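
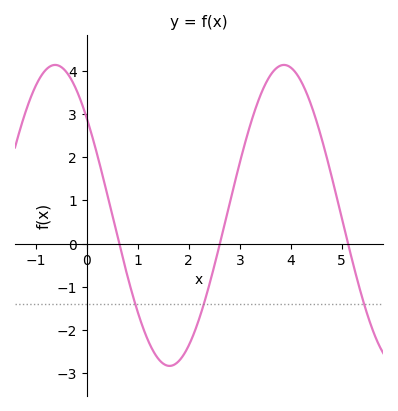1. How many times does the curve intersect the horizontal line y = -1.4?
3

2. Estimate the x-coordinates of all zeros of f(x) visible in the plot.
0.6, 2.6, 5.1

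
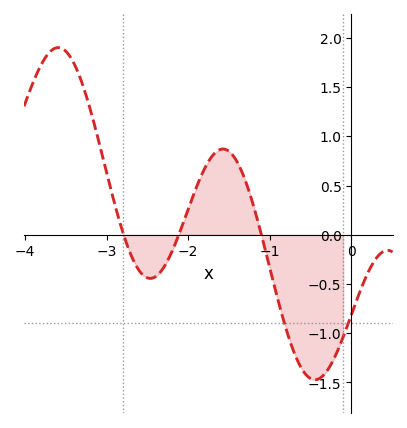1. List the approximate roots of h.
-2.79, -2.12, -1.1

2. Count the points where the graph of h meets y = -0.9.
2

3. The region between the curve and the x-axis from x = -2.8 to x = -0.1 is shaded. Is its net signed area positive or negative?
negative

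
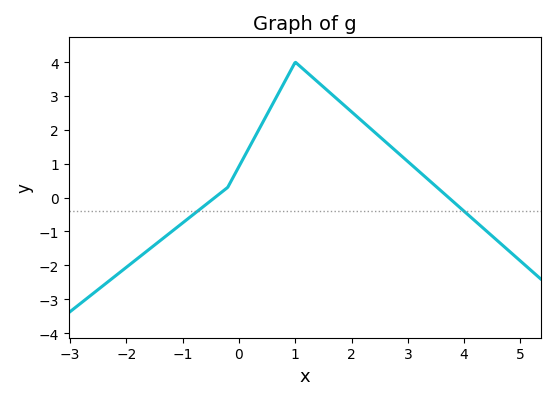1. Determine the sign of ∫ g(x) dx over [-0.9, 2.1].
positive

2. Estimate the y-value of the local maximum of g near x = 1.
4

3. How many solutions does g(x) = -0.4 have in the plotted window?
2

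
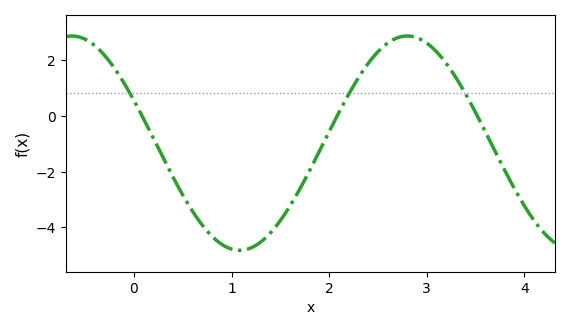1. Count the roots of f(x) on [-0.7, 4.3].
3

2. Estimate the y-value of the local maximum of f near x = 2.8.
2.86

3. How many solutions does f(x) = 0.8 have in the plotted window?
3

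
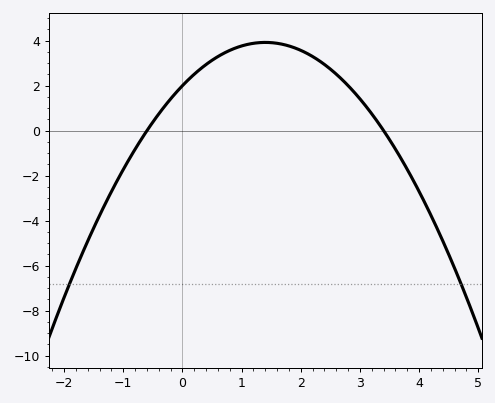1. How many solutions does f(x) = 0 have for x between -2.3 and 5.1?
2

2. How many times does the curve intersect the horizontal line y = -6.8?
2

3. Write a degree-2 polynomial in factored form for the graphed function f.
y = -0.98(x + 0.6)(x - 3.4)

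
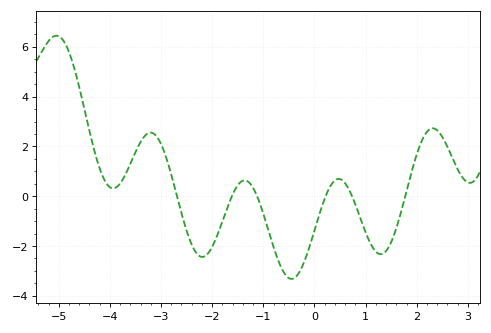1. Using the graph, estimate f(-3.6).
1.4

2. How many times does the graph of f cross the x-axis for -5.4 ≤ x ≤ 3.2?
6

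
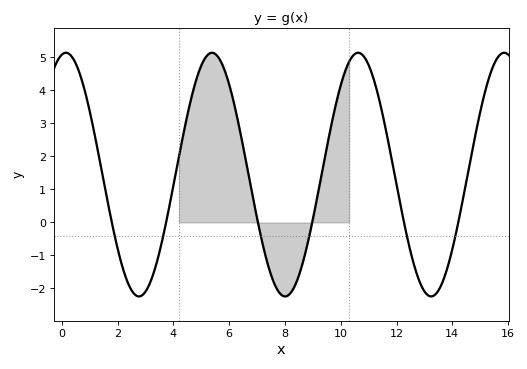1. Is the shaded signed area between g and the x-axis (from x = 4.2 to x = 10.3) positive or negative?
positive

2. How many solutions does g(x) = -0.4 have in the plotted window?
6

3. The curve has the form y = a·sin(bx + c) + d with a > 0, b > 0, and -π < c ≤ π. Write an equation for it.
y = 3.69sin(1.2x + 1.4) + 1.45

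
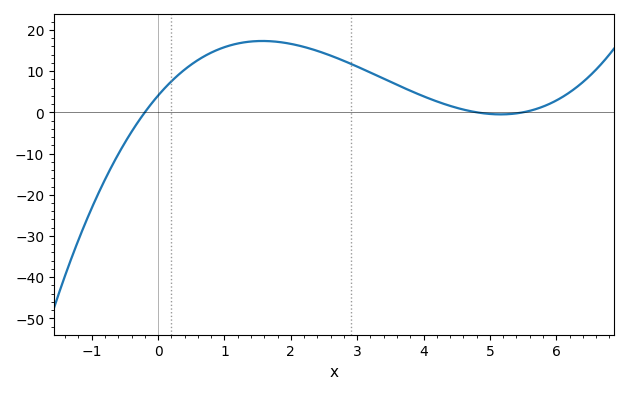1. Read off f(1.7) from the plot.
17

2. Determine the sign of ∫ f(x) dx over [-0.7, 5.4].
positive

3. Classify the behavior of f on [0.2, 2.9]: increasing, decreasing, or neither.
neither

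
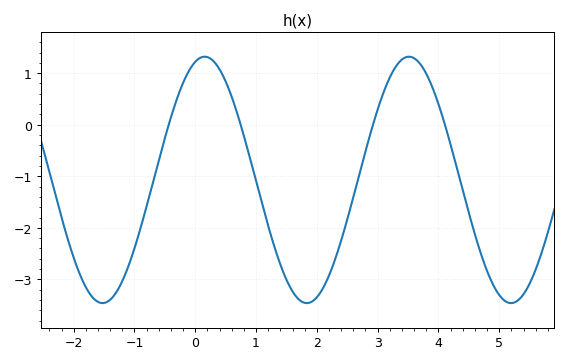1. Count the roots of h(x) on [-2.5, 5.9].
4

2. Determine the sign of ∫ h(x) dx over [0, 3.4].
negative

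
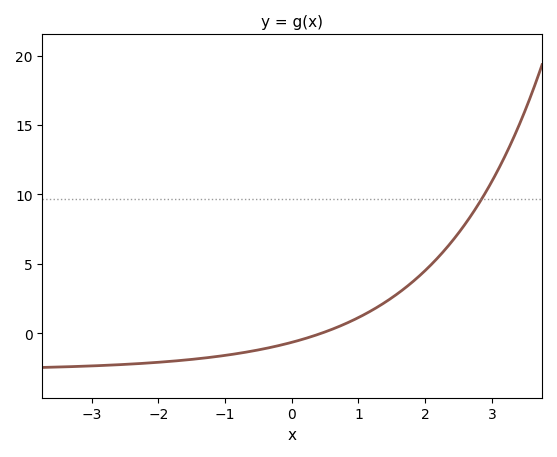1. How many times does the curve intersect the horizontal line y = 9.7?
1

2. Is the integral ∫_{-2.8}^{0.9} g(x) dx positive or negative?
negative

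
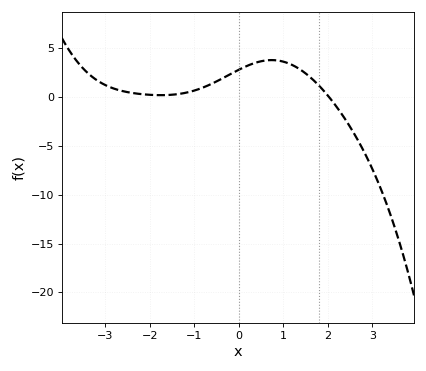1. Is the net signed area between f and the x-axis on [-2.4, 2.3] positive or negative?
positive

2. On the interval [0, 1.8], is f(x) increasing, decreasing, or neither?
neither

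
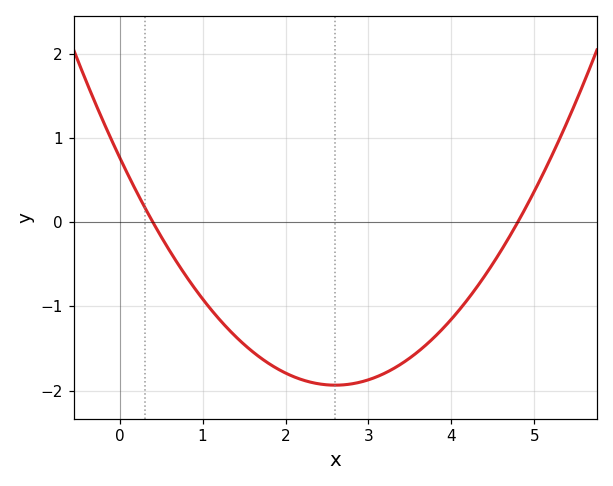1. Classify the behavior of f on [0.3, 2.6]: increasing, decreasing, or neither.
decreasing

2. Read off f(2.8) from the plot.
-1.9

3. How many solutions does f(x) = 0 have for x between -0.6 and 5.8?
2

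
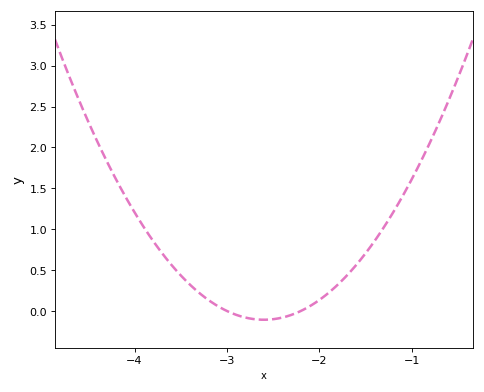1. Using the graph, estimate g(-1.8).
0.3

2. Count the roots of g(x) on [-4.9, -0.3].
2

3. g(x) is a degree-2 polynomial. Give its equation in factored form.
y = 0.67(x + 3)(x + 2.2)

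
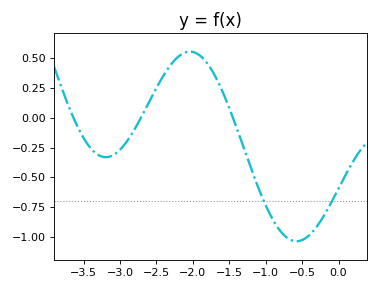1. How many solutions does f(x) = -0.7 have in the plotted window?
2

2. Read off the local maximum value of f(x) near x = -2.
0.557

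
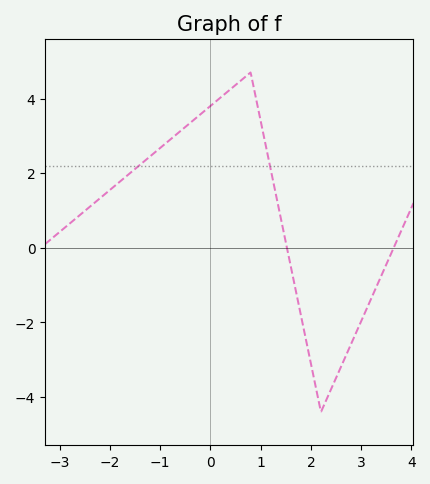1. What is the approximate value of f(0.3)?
4.14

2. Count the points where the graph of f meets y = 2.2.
2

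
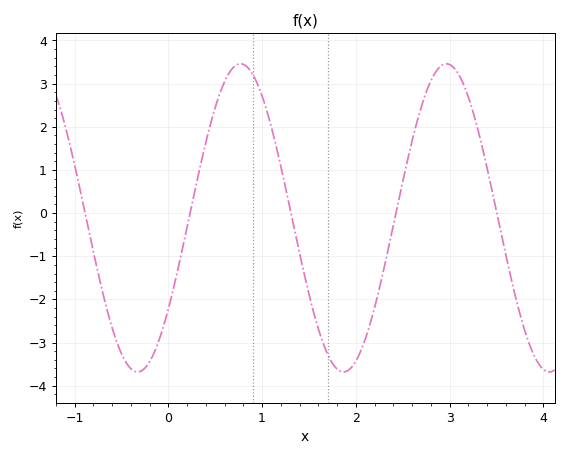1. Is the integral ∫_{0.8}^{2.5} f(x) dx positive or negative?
negative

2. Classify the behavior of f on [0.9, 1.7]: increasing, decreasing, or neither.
decreasing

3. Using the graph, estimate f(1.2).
1.1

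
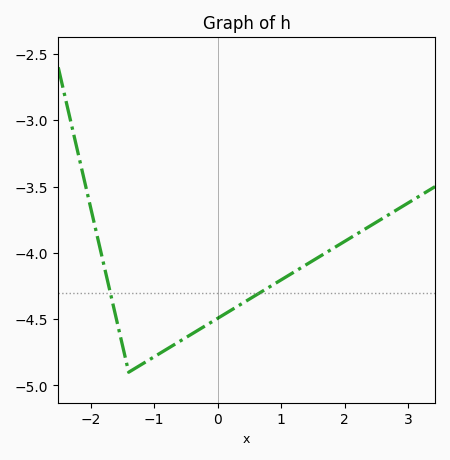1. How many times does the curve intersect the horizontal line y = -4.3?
2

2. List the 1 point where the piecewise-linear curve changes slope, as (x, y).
(-1.4, -4.9)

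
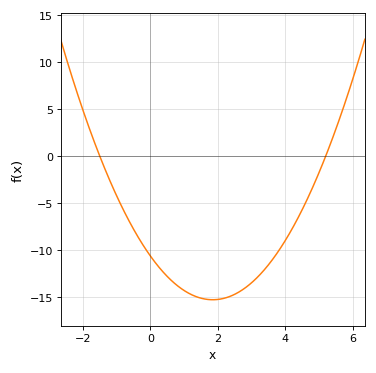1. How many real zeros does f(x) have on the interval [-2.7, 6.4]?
2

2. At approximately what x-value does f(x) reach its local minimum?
1.8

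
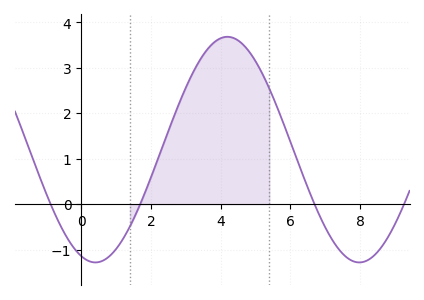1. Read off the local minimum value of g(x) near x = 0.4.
-1.28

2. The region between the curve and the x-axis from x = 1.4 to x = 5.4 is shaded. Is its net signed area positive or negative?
positive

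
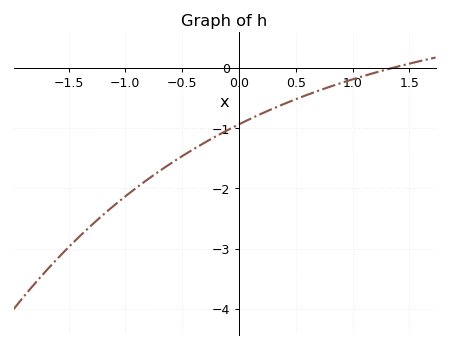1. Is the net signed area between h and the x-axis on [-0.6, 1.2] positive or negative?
negative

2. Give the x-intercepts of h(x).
1.35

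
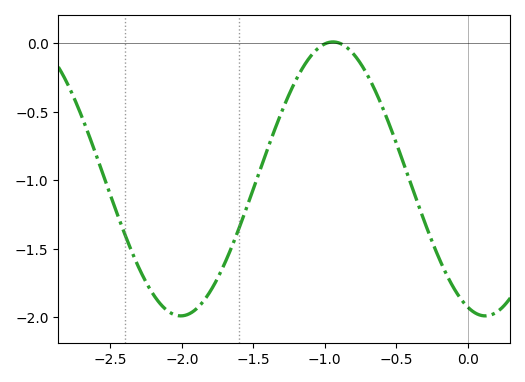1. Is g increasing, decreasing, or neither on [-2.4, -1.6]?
neither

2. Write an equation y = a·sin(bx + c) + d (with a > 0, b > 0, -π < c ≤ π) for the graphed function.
y = 1sin(2.95x - 1.93) - 0.99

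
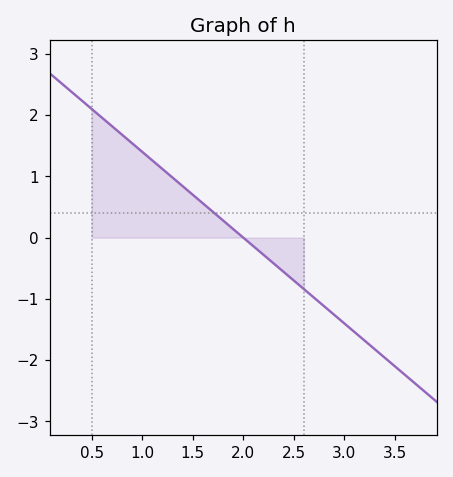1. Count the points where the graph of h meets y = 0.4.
1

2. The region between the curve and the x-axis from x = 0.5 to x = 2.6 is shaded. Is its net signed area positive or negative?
positive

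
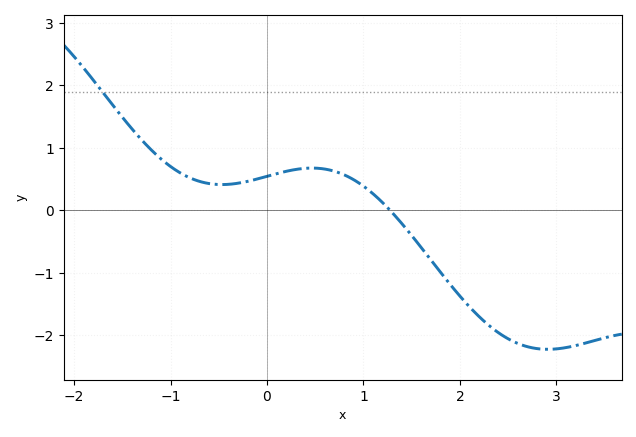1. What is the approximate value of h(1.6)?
-0.6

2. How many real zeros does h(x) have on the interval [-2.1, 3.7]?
1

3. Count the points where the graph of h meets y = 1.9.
1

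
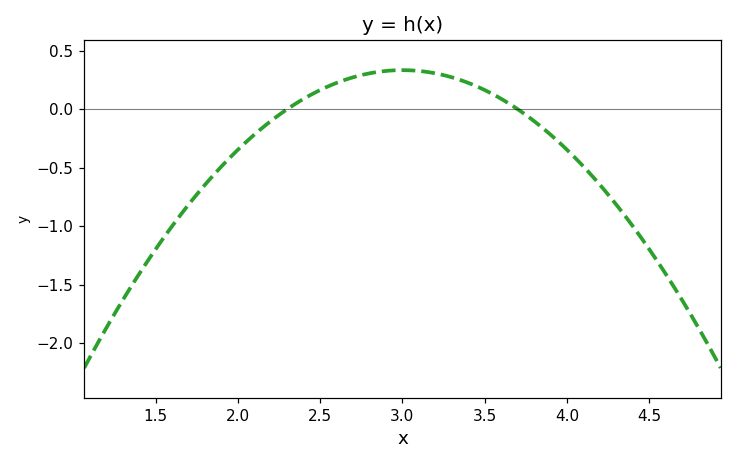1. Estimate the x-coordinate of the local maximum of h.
3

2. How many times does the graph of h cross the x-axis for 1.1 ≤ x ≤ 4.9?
2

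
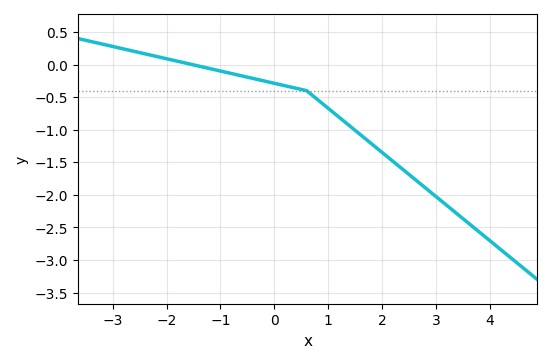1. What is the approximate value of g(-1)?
-0.1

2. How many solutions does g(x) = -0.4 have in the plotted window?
1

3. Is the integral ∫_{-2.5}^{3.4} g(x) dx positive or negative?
negative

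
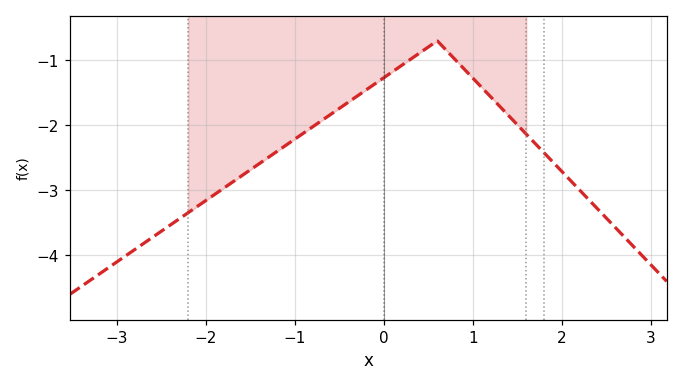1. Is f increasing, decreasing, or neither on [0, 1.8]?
neither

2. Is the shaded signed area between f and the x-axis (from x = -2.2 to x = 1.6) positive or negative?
negative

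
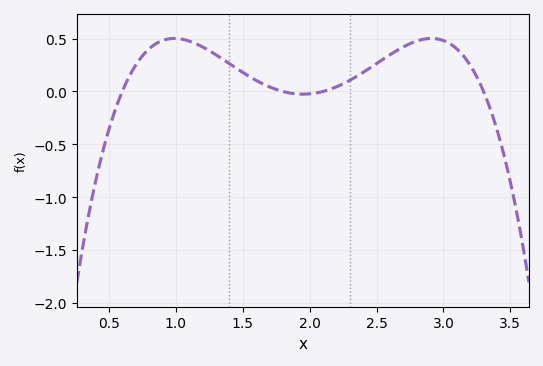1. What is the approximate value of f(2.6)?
0.35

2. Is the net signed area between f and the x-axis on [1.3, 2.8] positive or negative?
positive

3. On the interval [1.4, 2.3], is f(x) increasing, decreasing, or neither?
neither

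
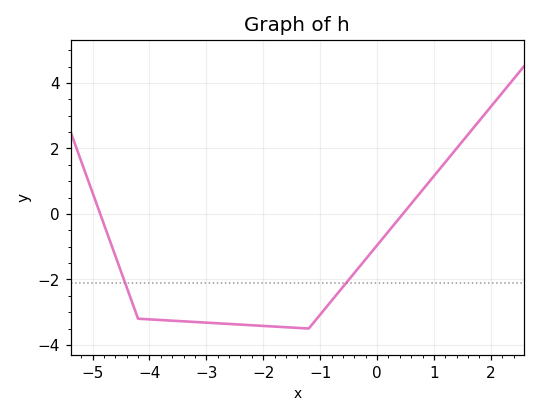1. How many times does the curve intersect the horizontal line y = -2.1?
2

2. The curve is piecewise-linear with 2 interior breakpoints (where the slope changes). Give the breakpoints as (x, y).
(-4.2, -3.2); (-1.2, -3.5)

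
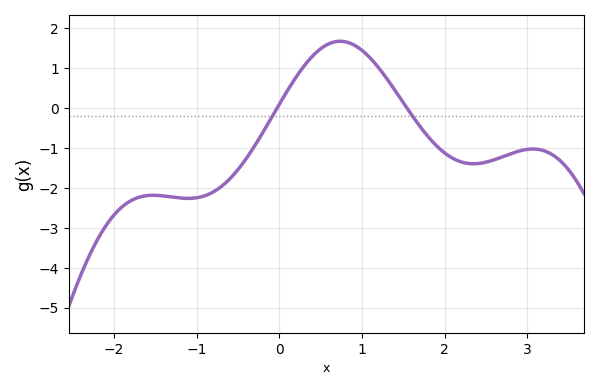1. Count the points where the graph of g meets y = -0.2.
2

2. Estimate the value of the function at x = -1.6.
-2.2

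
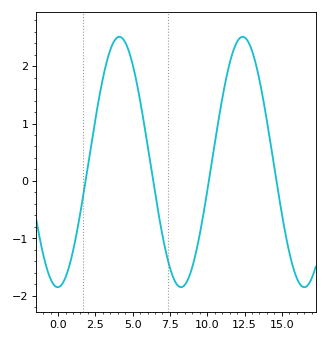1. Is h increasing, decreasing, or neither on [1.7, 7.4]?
neither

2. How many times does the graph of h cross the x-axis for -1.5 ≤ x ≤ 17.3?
4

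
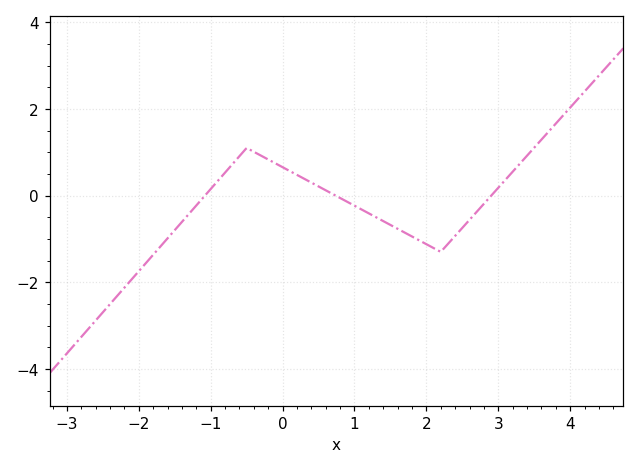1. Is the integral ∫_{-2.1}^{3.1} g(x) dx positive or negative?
negative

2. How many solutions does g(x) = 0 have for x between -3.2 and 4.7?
3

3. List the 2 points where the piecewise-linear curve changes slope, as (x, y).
(-0.5, 1.1); (2.2, -1.3)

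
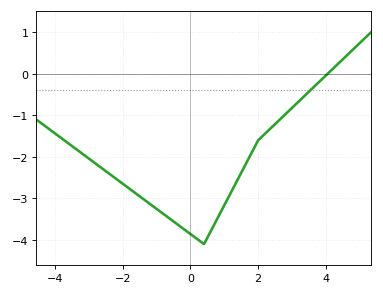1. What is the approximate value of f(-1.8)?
-2.77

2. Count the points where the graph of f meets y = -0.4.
1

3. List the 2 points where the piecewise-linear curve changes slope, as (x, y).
(0.4, -4.1); (2, -1.6)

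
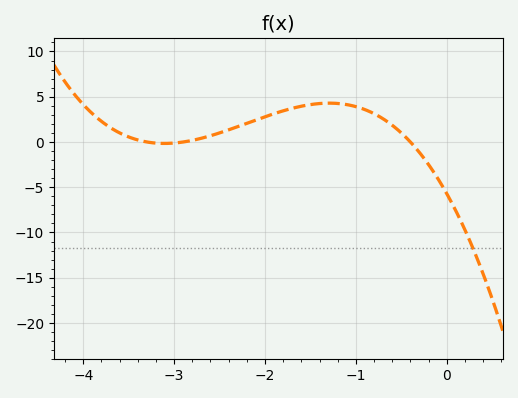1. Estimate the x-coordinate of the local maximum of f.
-1.3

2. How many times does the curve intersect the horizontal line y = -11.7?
1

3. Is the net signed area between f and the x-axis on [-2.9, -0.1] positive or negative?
positive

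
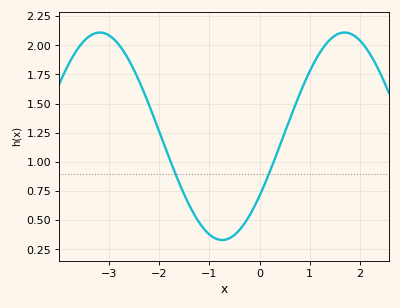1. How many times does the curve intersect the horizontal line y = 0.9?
2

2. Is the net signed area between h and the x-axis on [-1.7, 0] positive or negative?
positive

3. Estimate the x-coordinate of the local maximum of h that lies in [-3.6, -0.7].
-3.2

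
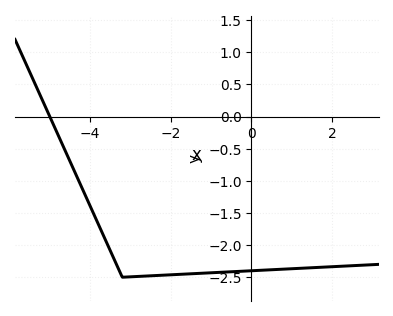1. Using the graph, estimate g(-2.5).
-2.5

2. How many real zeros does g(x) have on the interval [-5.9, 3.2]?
1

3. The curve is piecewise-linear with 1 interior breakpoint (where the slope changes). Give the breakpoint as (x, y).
(-3.2, -2.5)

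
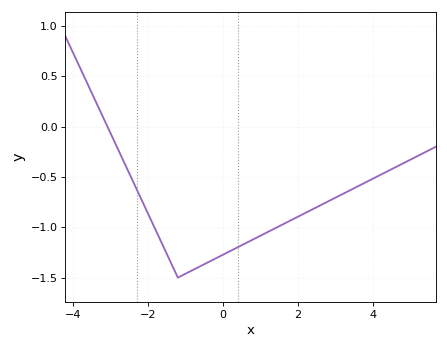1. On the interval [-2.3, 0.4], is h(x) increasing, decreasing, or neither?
neither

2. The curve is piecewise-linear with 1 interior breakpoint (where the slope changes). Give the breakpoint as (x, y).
(-1.2, -1.5)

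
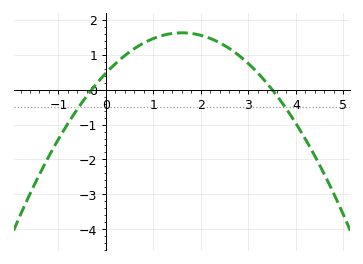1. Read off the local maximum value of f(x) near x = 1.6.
1.62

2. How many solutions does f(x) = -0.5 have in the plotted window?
2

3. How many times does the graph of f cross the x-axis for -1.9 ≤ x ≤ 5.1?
2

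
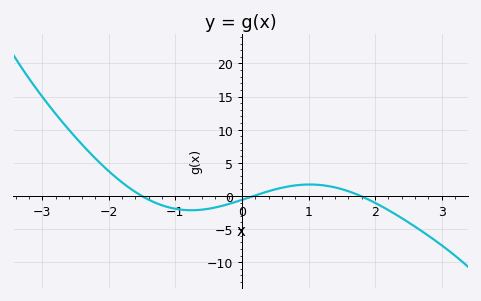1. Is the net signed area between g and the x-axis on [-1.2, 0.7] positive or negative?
negative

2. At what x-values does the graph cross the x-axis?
-1.5, 0.176, 1.78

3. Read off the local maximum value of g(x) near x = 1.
1.73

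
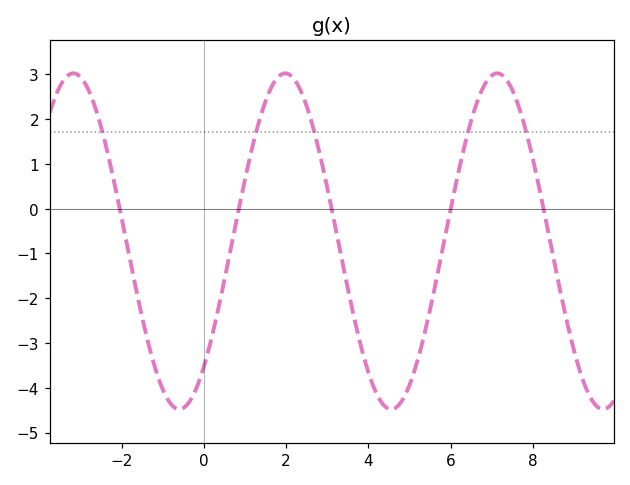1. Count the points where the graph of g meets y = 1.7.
5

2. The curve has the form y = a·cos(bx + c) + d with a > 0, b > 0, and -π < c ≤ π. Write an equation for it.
y = 3.75cos(1.2x - 2.4) - 0.73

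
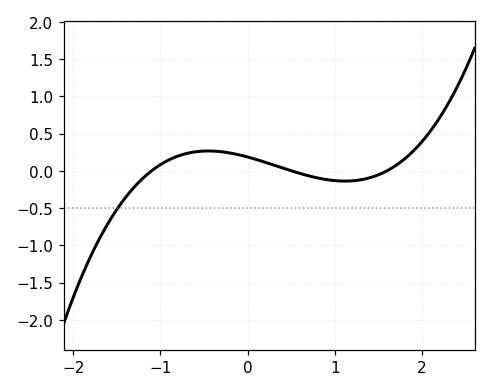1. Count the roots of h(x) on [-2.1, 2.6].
3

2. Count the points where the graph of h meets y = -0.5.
1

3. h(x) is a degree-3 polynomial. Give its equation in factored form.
y = 0.21(x + 1.1)(x - 0.5)(x - 1.6)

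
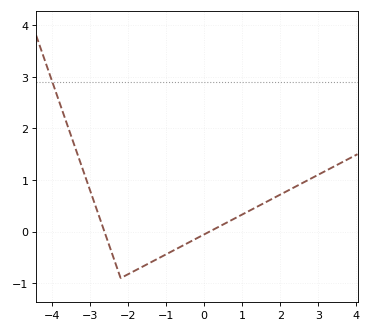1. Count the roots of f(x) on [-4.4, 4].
2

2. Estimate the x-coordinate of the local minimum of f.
-2.2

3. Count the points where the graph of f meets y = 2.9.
1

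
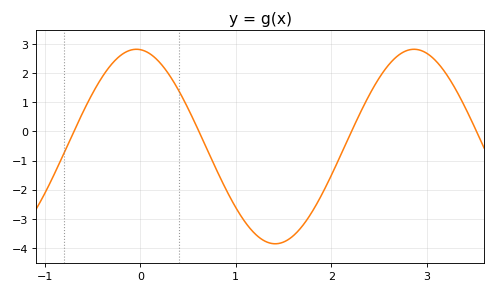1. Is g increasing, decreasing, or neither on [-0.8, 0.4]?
neither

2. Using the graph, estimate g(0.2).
2.38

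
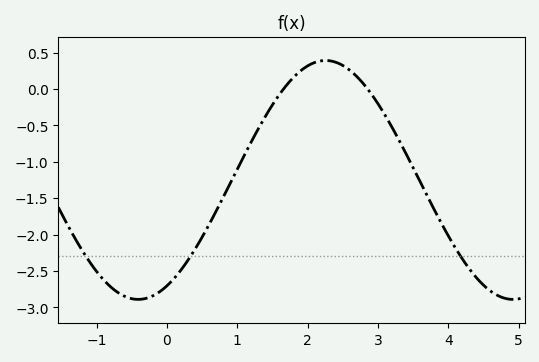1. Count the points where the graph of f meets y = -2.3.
3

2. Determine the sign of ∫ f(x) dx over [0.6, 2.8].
negative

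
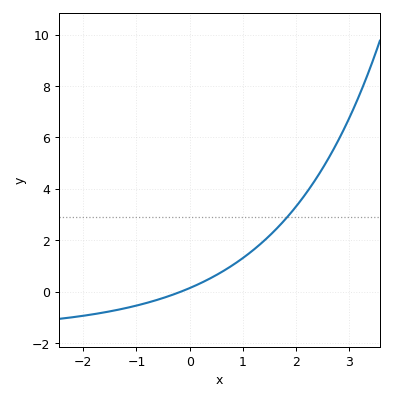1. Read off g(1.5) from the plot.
2.2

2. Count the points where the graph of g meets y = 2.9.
1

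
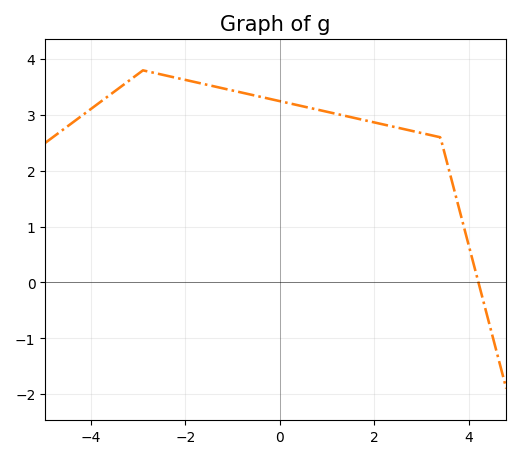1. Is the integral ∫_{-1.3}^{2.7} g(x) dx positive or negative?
positive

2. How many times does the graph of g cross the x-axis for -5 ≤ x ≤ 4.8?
1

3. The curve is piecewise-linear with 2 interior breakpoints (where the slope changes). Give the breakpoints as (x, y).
(-2.9, 3.8); (3.4, 2.6)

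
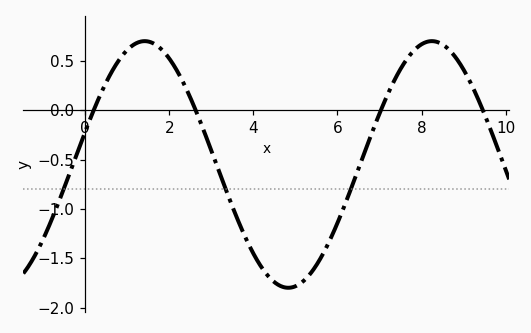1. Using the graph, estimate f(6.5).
-0.6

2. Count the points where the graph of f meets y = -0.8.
3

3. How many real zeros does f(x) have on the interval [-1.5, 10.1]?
4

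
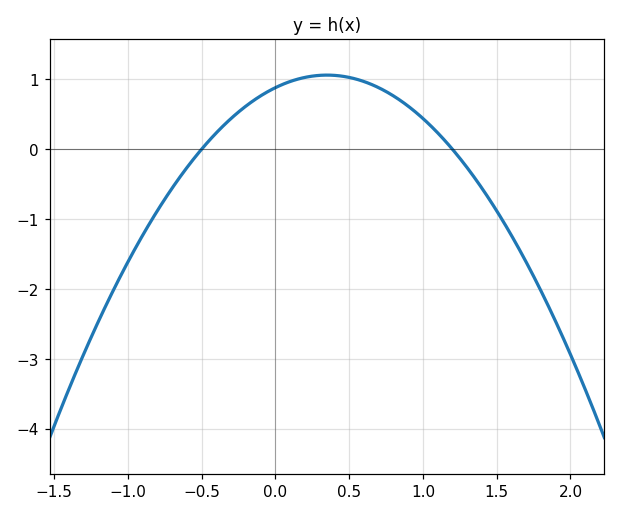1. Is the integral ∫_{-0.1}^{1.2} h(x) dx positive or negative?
positive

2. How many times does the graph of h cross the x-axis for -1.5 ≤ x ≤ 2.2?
2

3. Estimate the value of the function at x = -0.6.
-0.3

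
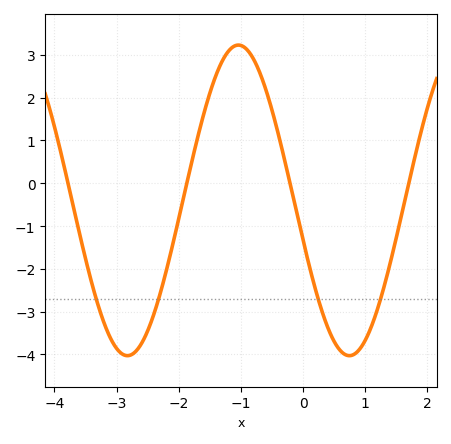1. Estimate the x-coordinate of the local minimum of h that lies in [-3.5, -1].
-2.8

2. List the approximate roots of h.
-3.8, -1.9, -0.2, 1.7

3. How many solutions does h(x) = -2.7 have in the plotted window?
4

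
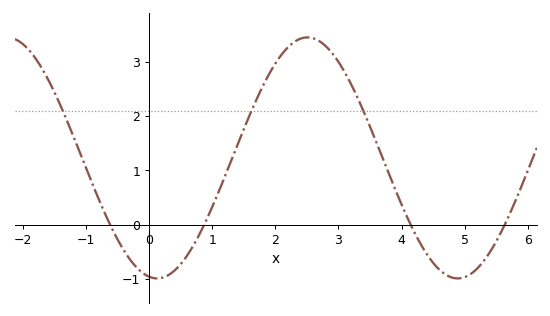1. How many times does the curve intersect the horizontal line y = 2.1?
3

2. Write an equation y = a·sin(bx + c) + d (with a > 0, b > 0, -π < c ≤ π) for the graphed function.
y = 2.22sin(1.32x - 1.74) + 1.23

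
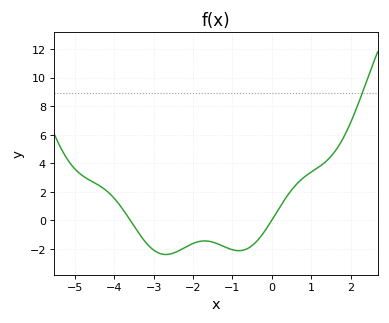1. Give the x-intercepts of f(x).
-3.6, 0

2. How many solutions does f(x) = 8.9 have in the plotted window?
1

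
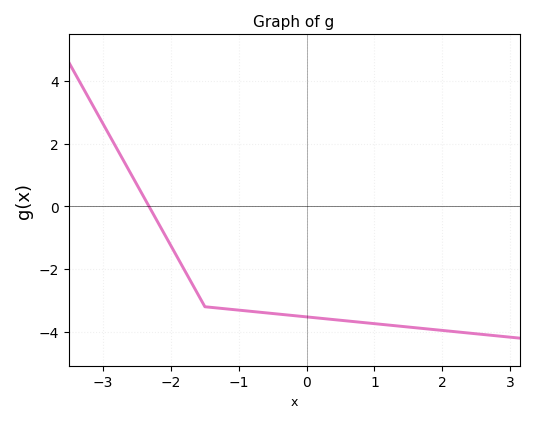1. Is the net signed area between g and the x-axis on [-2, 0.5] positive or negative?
negative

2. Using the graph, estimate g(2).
-4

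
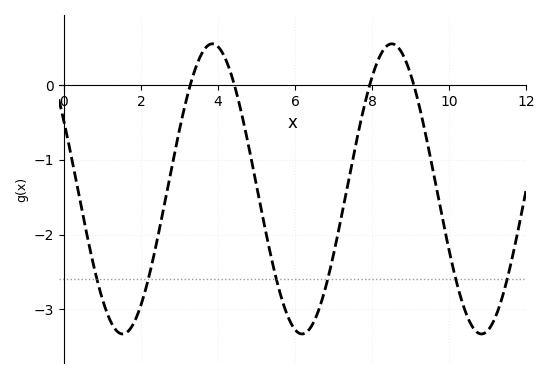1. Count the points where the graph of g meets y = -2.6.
6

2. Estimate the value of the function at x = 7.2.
-1.76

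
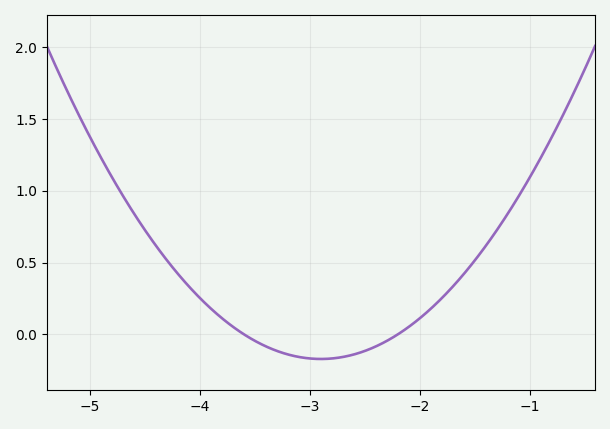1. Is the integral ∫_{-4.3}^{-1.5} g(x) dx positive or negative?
positive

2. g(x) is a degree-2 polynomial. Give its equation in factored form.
y = 0.35(x + 3.6)(x + 2.2)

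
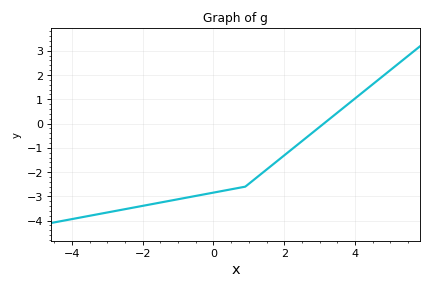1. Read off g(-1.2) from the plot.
-3.17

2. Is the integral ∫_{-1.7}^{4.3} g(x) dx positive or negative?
negative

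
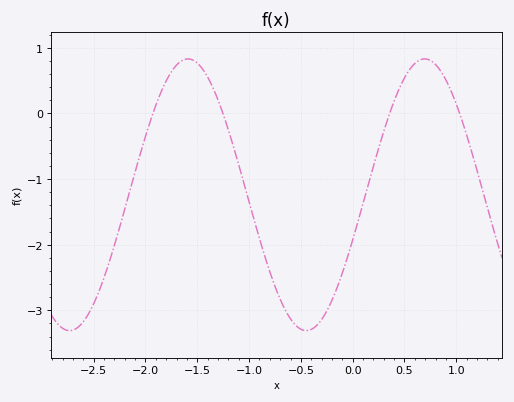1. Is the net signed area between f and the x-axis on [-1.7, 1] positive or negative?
negative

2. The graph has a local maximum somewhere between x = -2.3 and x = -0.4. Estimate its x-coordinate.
-1.6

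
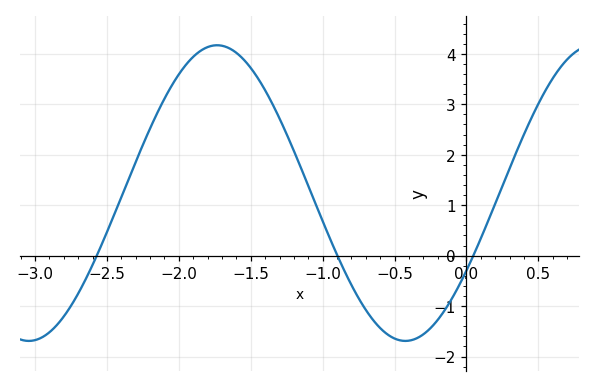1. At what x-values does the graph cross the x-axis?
-2.6, -0.9, 0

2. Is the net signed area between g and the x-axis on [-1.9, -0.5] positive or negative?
positive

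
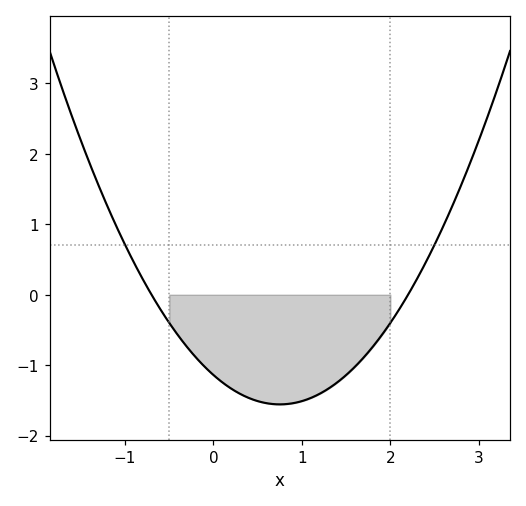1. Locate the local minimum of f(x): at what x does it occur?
0.8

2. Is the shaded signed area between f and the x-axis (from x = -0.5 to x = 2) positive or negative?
negative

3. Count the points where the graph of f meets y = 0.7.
2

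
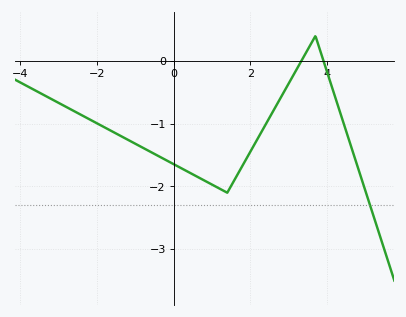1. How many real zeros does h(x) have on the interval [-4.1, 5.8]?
2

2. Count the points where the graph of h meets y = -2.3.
1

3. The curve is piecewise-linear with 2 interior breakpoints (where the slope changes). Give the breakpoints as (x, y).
(1.4, -2.1); (3.7, 0.4)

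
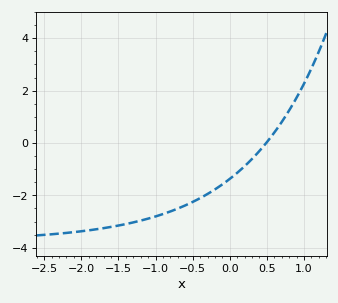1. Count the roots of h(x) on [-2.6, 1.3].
1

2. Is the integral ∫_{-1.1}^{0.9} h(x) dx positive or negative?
negative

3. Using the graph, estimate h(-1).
-2.8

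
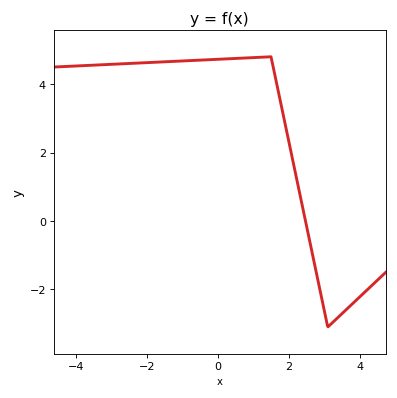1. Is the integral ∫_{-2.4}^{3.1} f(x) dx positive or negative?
positive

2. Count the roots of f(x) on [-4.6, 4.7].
1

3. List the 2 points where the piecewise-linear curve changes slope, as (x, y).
(1.5, 4.8); (3.1, -3.1)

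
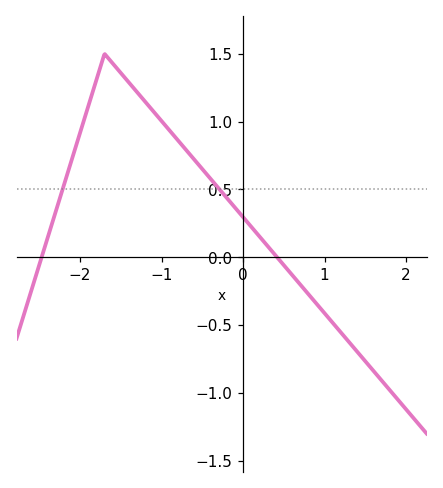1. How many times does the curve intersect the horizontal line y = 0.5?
2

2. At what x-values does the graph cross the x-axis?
-2.47, 0.417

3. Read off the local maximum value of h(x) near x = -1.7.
1.5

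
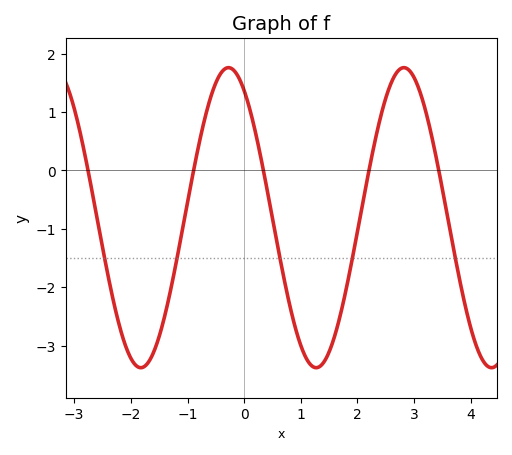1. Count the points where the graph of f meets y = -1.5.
5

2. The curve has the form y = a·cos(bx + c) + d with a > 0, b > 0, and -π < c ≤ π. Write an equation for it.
y = 2.57cos(2x + 0.56) - 0.81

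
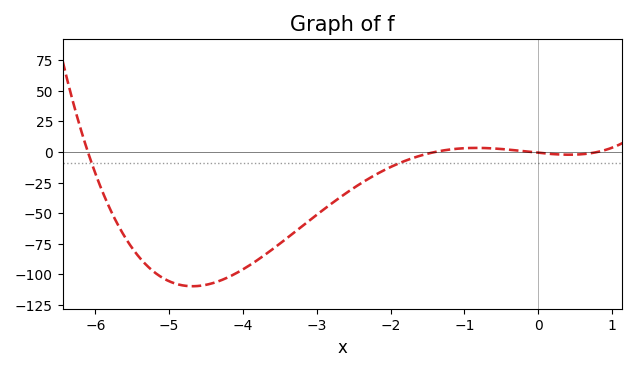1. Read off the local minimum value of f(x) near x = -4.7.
-110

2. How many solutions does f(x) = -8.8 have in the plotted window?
2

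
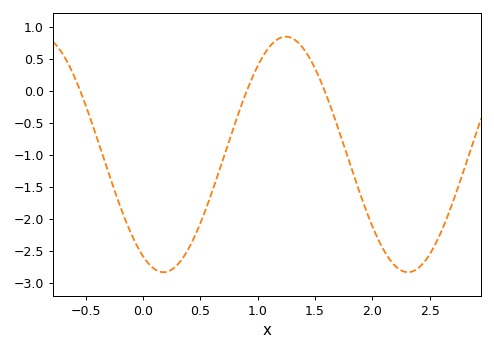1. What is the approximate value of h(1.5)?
0.35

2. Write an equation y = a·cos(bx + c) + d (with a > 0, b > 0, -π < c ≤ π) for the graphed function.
y = 1.84cos(3x + 2.6) - 0.99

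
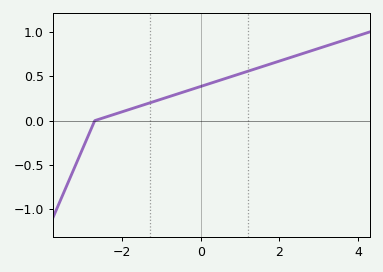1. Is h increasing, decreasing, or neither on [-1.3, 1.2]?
increasing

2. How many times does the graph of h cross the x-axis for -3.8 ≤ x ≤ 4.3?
1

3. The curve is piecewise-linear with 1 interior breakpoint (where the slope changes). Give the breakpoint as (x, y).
(-2.7, 0)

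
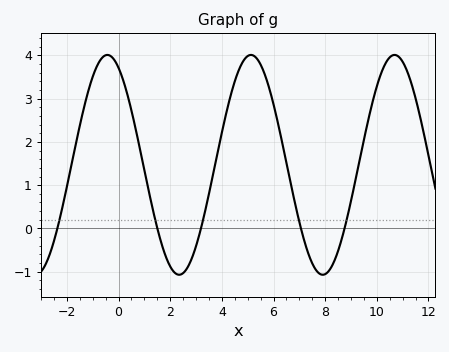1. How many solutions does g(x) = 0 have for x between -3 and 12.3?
5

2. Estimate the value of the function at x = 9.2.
1.2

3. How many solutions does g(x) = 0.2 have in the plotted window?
5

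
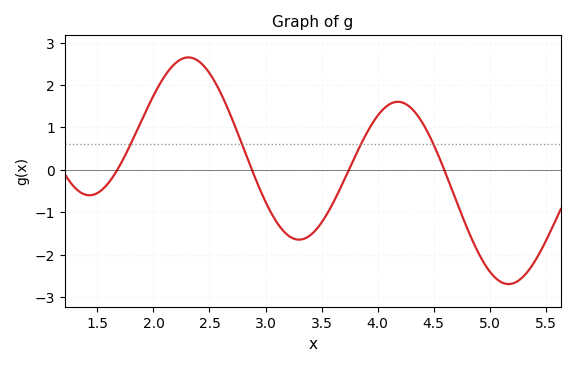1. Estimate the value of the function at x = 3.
-0.754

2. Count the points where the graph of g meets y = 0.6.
4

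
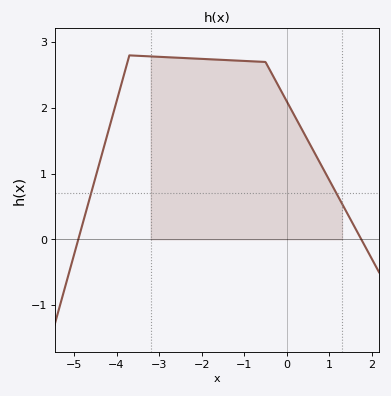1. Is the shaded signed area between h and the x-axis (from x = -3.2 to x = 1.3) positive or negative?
positive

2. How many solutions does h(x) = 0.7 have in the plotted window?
2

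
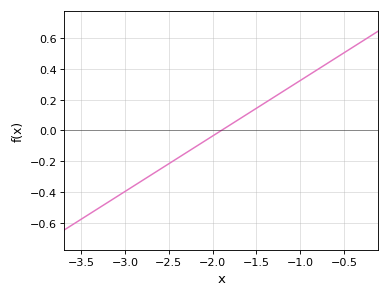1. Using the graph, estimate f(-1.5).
0.144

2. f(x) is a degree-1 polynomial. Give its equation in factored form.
y = 0.36(x + 1.9)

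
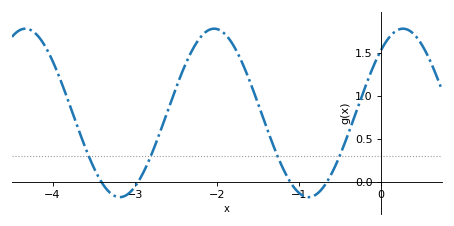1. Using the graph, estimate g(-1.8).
1.6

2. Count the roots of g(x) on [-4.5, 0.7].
4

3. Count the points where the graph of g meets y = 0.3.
4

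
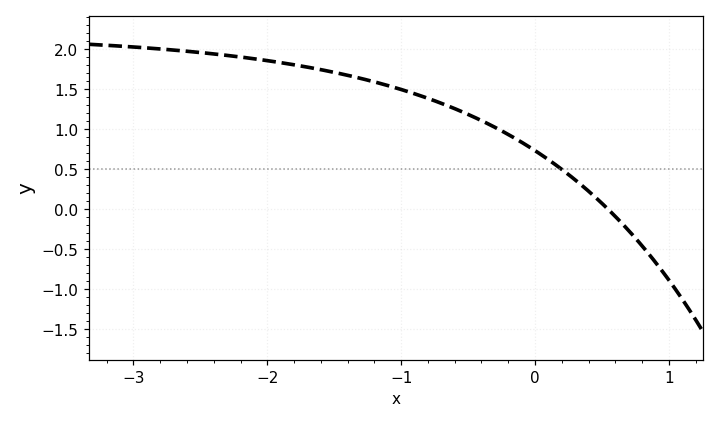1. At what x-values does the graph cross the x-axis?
0.5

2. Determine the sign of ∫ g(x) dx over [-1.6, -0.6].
positive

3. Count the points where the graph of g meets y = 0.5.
1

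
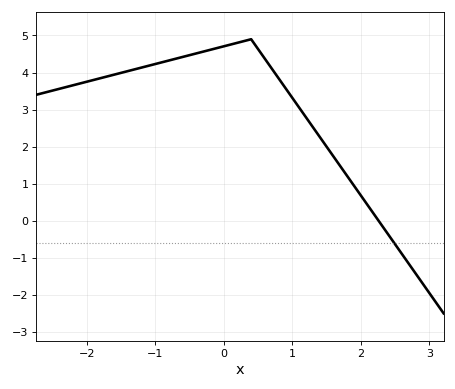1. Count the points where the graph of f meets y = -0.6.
1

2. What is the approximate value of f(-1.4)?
4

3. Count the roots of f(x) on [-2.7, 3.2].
1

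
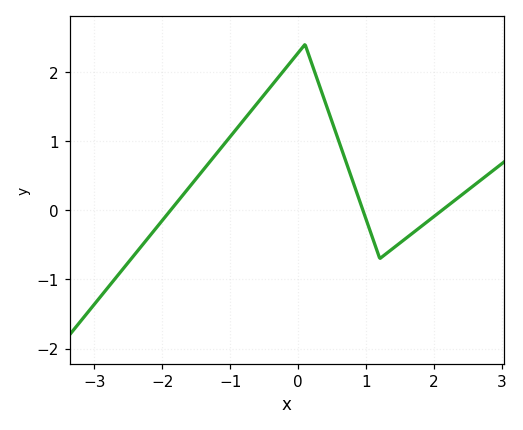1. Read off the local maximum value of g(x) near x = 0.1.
2.4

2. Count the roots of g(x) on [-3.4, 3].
3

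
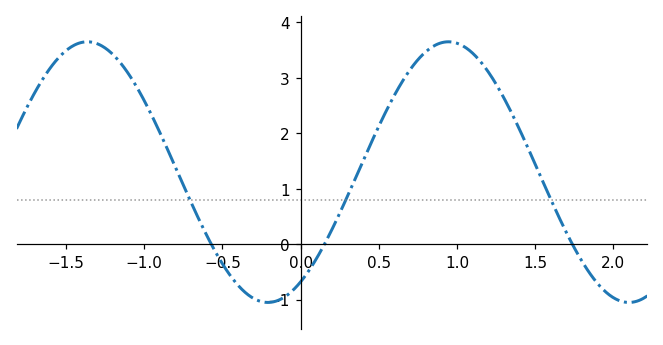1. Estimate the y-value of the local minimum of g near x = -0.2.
-1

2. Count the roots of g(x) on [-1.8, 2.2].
3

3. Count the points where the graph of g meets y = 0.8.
3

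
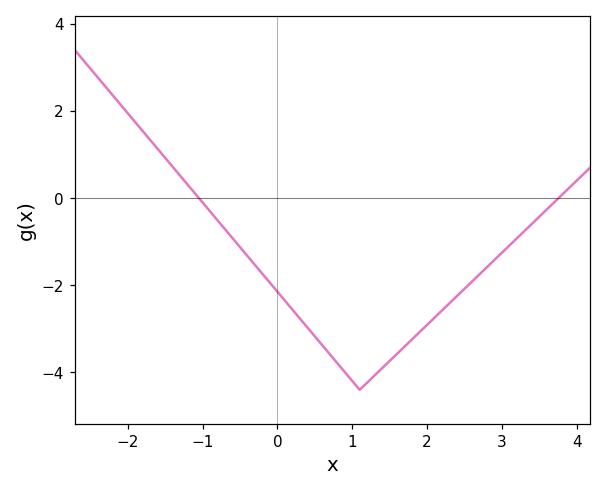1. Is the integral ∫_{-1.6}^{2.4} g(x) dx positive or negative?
negative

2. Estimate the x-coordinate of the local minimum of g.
1.1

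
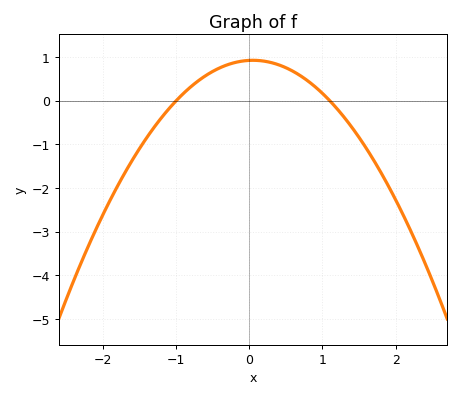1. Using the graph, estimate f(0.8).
0.5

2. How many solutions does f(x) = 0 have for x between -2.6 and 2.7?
2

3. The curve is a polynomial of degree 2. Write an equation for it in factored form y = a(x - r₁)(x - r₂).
y = -0.84(x + 1)(x - 1.1)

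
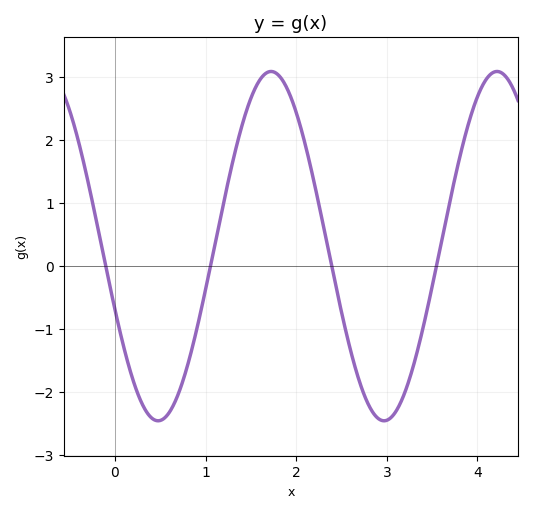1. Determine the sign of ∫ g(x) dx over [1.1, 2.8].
positive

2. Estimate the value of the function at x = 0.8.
-1.6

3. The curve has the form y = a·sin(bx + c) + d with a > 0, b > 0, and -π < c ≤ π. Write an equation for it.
y = 2.77sin(2.5x - 2.8) + 0.31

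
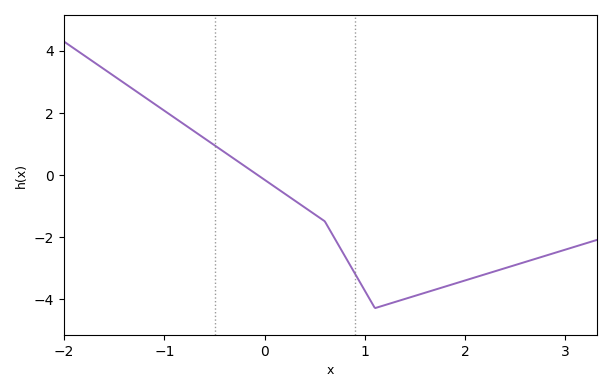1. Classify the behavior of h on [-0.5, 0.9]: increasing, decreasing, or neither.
decreasing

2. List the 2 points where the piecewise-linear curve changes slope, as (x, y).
(0.6, -1.5); (1.1, -4.3)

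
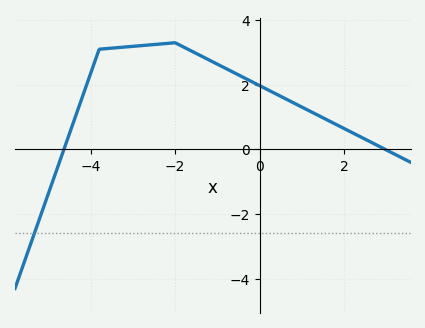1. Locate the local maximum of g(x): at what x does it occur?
-2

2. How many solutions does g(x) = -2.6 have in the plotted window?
1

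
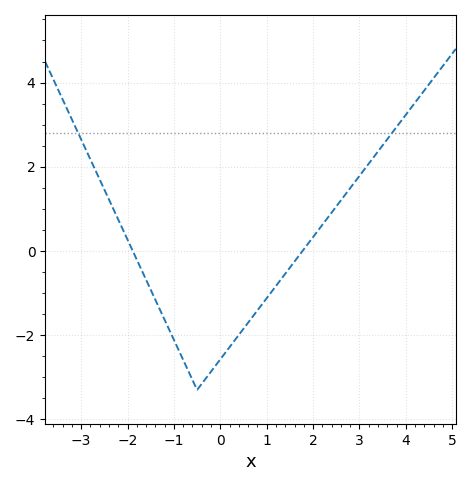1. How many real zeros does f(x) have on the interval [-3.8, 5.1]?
2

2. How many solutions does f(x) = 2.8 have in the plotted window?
2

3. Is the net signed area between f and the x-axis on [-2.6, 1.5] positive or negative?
negative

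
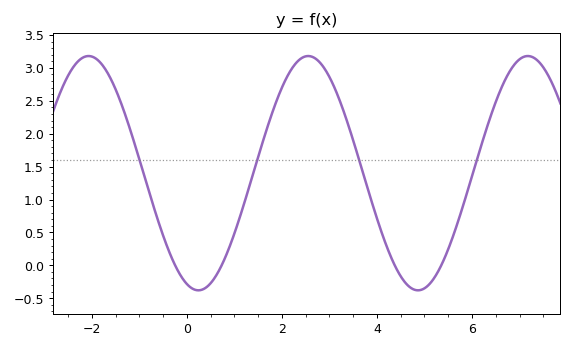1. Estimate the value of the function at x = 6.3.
2.05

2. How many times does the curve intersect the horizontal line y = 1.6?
4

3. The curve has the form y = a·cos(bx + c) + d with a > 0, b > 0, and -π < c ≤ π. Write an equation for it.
y = 1.78cos(1.4x + 2.8) + 1.4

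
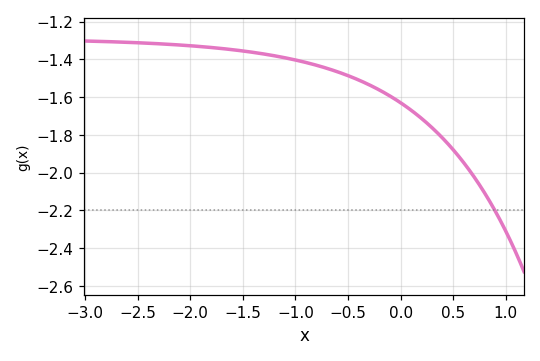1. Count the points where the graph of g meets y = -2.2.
1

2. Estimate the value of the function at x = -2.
-1.33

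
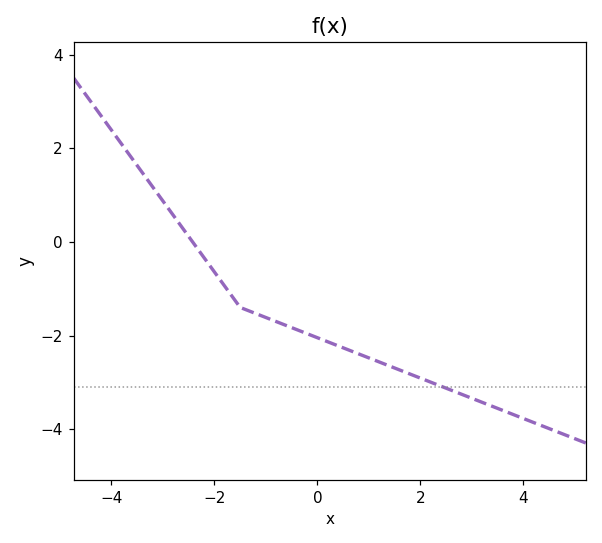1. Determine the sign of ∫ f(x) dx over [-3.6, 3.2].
negative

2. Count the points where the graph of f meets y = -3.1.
1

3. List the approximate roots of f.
-2.42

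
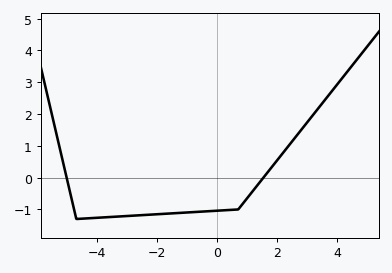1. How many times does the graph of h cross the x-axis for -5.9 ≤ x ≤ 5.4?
2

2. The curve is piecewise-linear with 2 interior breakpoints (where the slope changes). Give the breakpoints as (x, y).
(-4.7, -1.3); (0.7, -1)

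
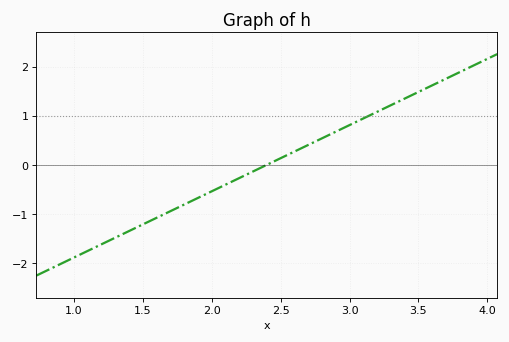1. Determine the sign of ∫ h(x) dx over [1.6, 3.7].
positive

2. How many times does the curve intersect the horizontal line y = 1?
1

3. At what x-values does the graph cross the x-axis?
2.4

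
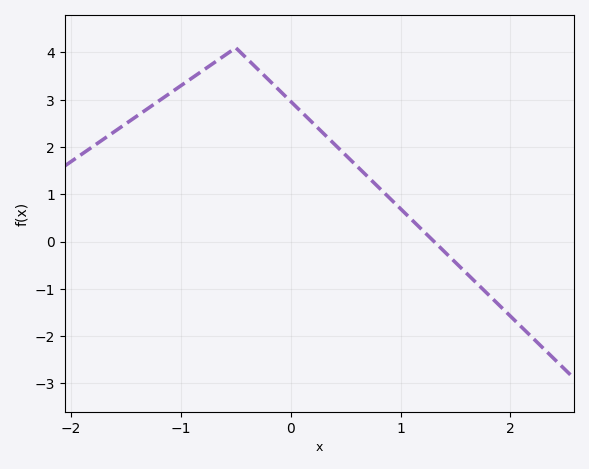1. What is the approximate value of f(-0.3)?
3.65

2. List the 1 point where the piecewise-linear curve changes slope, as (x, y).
(-0.5, 4.1)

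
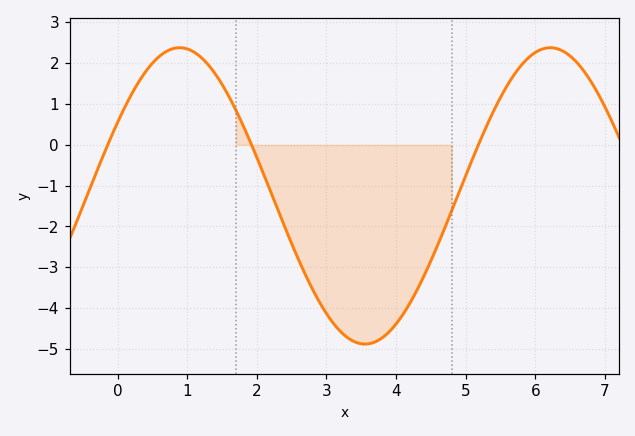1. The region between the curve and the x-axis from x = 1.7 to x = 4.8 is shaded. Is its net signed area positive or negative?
negative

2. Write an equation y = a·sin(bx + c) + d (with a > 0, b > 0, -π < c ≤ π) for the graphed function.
y = 3.63sin(1.2x + 0.52) - 1.25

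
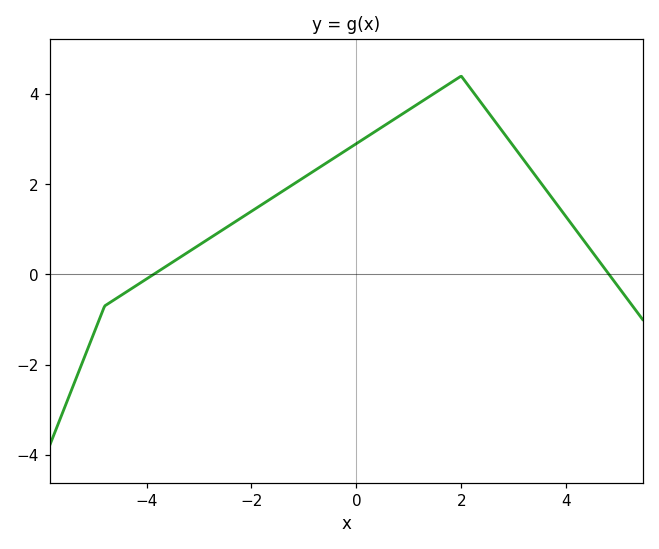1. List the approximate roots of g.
-3.87, 4.82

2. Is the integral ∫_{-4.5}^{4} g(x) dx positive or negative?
positive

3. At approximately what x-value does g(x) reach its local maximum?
2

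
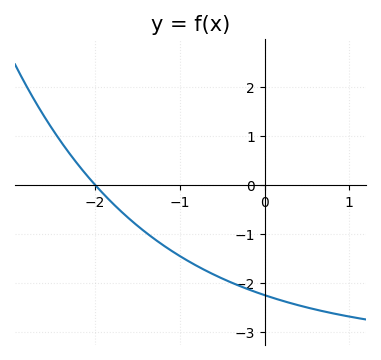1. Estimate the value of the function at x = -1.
-1.44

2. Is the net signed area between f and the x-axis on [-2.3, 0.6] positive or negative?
negative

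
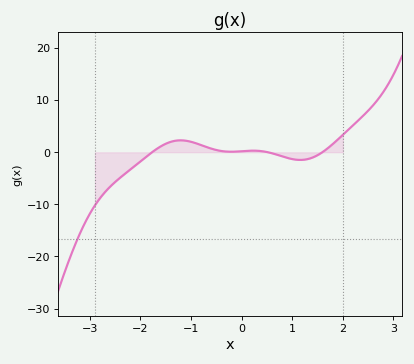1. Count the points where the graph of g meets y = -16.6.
1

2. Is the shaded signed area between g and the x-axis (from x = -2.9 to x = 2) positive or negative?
negative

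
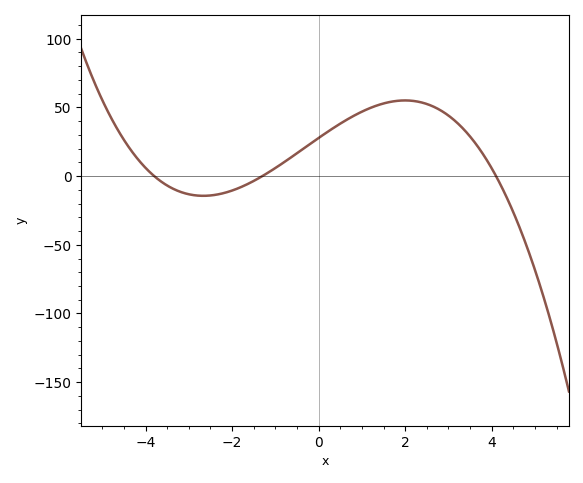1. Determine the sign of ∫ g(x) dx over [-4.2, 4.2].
positive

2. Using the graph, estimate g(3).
45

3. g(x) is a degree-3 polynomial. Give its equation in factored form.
y = -1.37(x + 3.8)(x + 1.3)(x - 4.1)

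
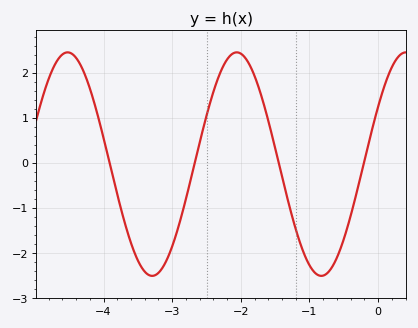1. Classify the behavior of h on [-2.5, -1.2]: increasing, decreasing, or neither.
neither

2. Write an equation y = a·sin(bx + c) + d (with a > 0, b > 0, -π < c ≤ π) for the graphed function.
y = 2.48sin(2.5x + 0.54) - 0.03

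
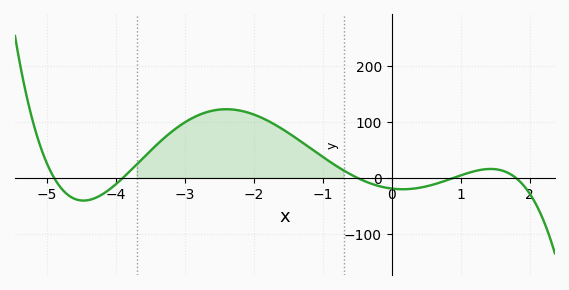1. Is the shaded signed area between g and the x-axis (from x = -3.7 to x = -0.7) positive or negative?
positive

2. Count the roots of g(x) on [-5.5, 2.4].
5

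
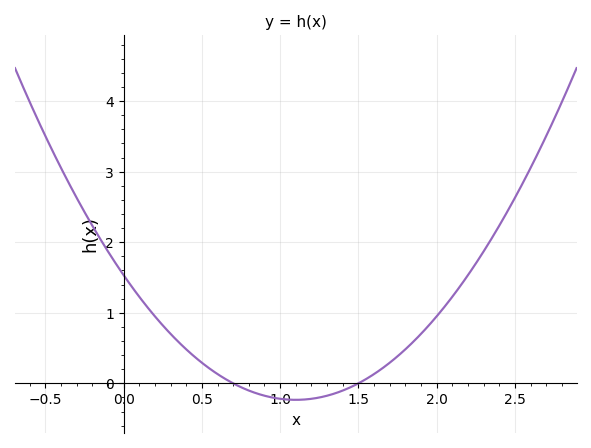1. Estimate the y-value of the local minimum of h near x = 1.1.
-0.234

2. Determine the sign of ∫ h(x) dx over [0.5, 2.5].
positive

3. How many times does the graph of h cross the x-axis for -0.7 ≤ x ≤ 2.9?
2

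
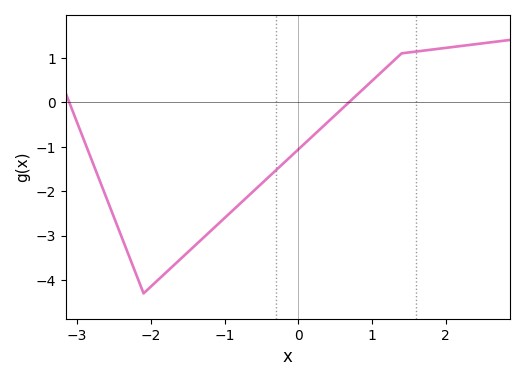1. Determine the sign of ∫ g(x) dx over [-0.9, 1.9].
negative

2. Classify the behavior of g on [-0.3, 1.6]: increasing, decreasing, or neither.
increasing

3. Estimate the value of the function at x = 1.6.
1.1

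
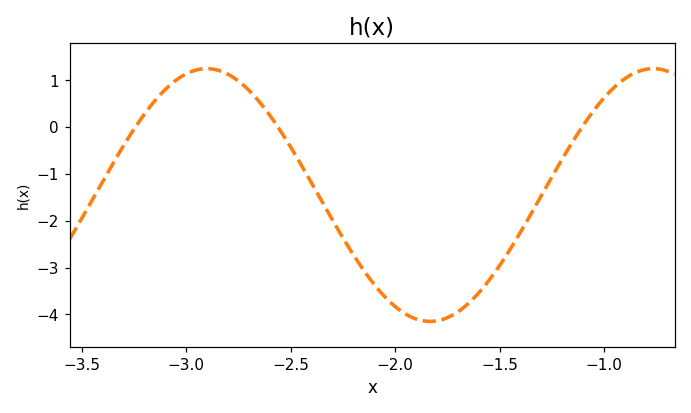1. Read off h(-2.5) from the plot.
-0.4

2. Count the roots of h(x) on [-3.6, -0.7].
3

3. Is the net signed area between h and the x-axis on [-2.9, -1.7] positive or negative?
negative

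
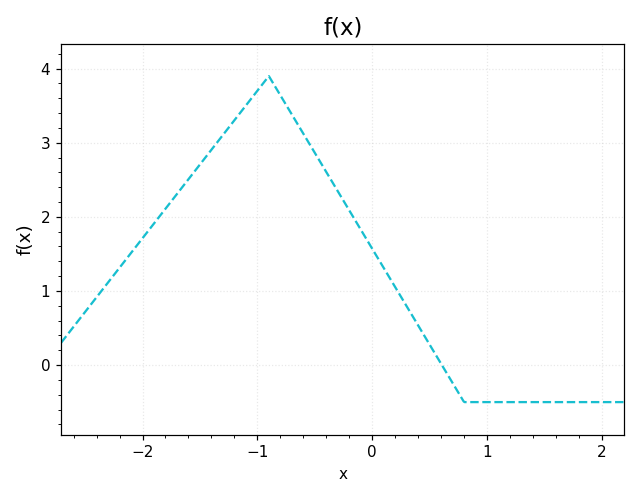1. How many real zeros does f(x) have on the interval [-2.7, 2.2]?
1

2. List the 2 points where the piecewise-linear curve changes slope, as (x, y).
(-0.9, 3.9); (0.8, -0.5)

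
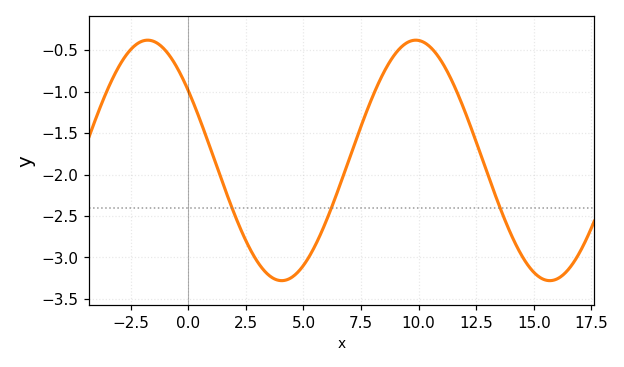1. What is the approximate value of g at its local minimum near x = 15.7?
-3.3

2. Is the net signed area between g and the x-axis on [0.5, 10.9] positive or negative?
negative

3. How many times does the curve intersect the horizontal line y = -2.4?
3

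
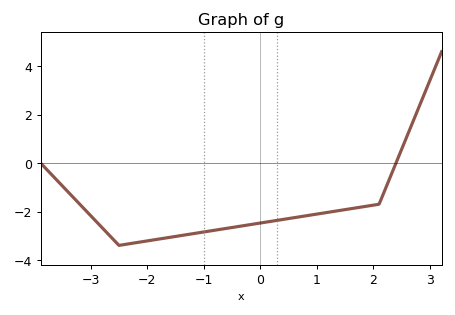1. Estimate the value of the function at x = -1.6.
-3.07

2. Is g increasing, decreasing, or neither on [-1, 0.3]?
increasing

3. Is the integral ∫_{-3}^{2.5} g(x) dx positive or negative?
negative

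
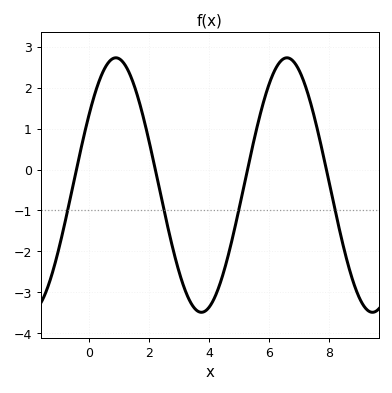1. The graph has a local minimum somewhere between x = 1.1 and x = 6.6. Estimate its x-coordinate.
3.75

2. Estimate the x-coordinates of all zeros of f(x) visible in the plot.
-0.426, 2.21, 5.29, 7.92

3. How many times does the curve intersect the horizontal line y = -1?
4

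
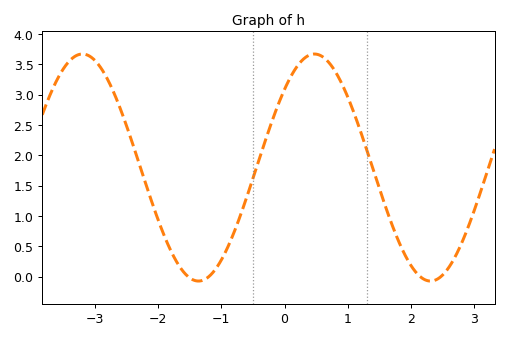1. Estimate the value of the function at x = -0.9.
0.485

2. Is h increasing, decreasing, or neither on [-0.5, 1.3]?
neither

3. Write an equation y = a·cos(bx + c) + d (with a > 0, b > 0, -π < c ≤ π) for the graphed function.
y = 1.87cos(1.71x - 0.812) + 1.8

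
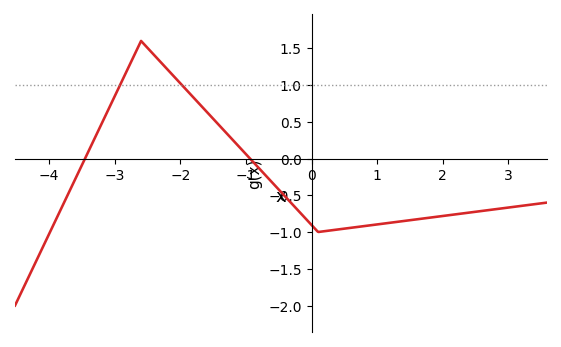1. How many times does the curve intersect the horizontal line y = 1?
2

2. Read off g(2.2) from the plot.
-0.75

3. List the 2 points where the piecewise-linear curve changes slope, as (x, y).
(-2.6, 1.6); (0.1, -1)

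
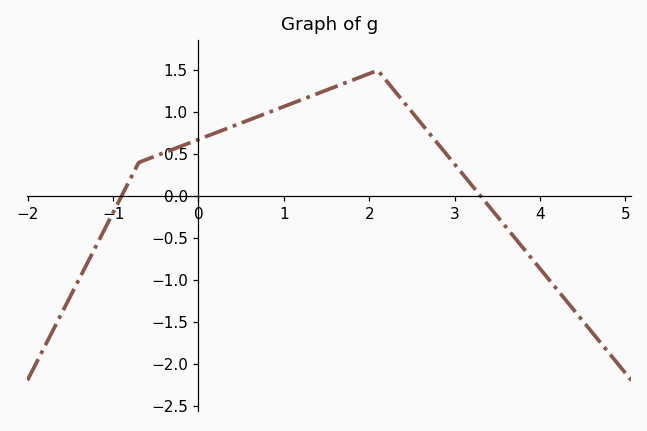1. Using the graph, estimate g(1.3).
1.2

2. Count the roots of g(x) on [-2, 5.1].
2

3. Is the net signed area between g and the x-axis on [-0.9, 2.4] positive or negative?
positive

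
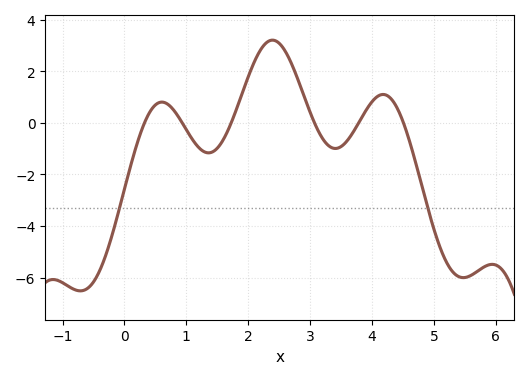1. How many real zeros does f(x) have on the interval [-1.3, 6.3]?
6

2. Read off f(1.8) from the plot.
0.466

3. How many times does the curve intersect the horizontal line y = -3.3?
2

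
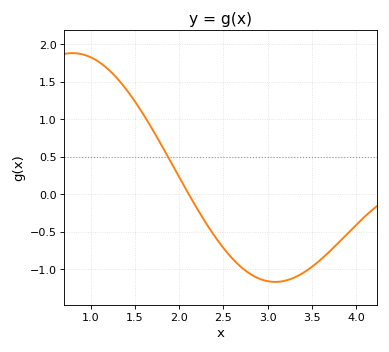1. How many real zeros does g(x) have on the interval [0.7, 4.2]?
1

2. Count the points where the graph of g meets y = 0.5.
1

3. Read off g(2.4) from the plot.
-0.558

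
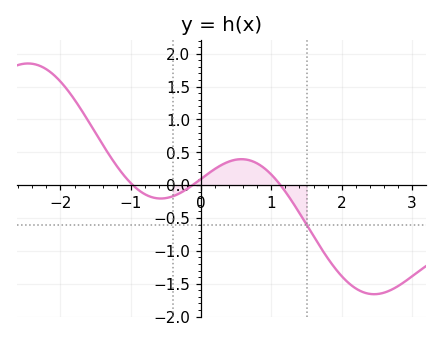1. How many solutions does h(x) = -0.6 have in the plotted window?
1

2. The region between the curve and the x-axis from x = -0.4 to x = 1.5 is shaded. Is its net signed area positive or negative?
positive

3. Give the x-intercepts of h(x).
-1, -0.1, 1.1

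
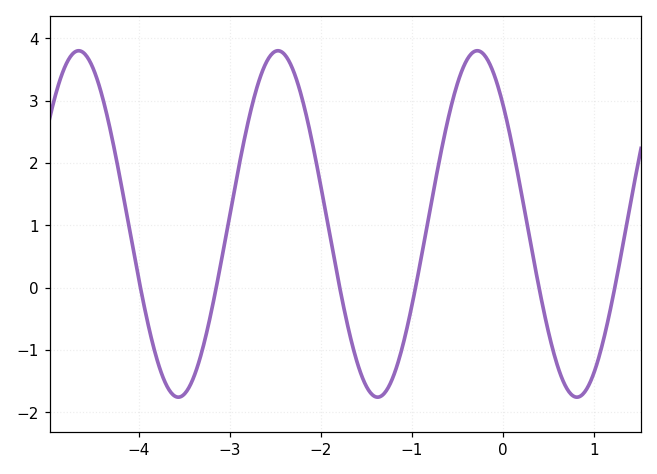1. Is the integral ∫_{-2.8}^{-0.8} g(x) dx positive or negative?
positive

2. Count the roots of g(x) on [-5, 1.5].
6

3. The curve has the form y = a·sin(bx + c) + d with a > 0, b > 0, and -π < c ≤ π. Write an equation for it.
y = 2.78sin(2.9x + 2.4) + 1.02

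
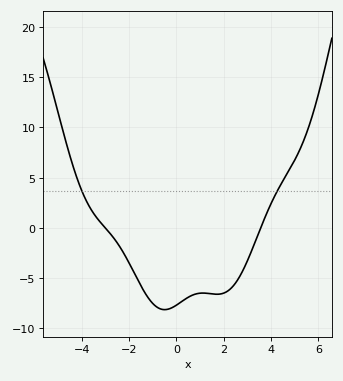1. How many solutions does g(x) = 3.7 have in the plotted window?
2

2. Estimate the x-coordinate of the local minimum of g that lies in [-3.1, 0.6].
-0.6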